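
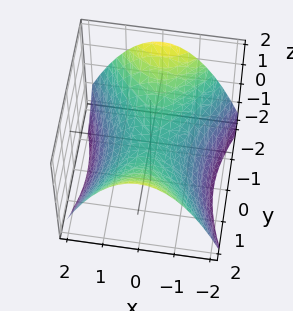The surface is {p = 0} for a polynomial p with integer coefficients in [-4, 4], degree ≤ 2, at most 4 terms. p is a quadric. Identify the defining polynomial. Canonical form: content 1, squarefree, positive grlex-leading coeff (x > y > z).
(a) Degree: a hyperbolic paraboloid; a quadric, so deg p = 2.
(b) Symmetries: mirror symmetry x ↦ −x ⇒ only even powers of x; the y ↦ −y reflection is a symmetry, so y appears only in even powers.
(c) Checking where it meets the axes: it crosses the x-axis at the gridline x = 0; one y-axis crossing is at y = 0.
(d) Assembling these constraints gives the stated polynomial.

2*x^2 - y^2 + 3*z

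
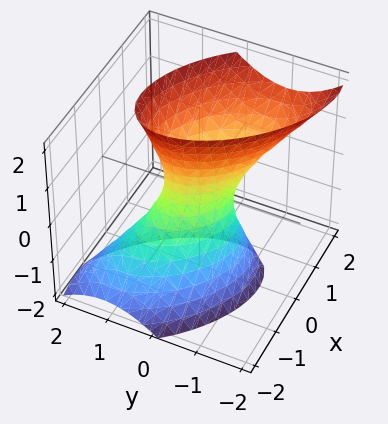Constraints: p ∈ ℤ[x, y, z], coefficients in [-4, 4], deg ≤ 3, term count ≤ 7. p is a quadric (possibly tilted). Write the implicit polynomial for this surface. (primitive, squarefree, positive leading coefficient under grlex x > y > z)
3*x^2 + 3*x*y - 2*x*z + 3*y^2 - z^2 - 1

(a) Degree: a generic line meets the surface in up to 2 points, so deg p = 2.
(b) Observable constraints: it misses every integer gridline on the z-axis.
(c) Together with the visible shape, these determine p as stated.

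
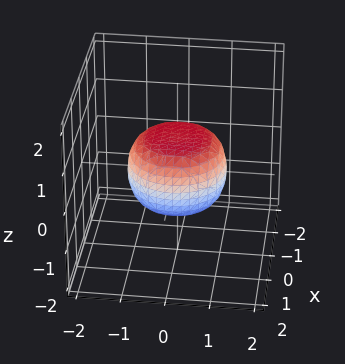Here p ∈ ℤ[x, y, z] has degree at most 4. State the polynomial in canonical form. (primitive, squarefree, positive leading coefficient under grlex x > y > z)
2*x^4 + 4*x^2*y^2 + 2*y^4 - x^2 - y^2 + 3*z^2 - 2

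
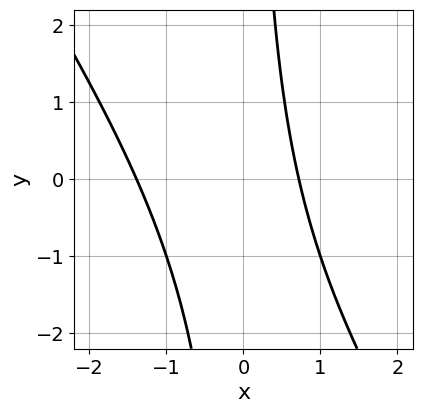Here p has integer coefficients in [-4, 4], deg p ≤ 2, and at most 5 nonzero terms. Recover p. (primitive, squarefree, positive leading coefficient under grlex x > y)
3*x^2 + 2*x*y + 2*x - 3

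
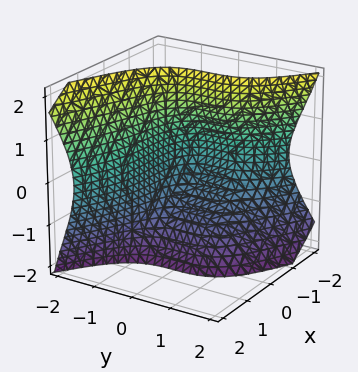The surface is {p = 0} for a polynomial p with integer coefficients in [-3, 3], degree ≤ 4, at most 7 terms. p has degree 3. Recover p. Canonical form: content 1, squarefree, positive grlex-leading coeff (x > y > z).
x^3 + 3*x*z^2 + 3*y^3 + z^3 + 3

1. deg p = 3. The shape is more complex than any degree-2 surface.
2. Against the integer gridlines: it meets the y-axis at y = -1 (among the integer gridlines).
3. The integer polynomial consistent with all of this is the stated p.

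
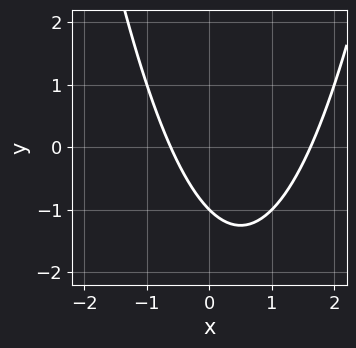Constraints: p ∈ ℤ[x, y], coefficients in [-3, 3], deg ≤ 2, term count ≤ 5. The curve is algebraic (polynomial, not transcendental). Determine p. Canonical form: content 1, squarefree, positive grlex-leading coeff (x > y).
x^2 - x - y - 1

First, deg p = 2. A generic line meets the curve in up to 2 points.
Next, reading off the gridlines: it crosses the y-axis at the gridline y = -1.
Finally, these observations pin down the coefficients.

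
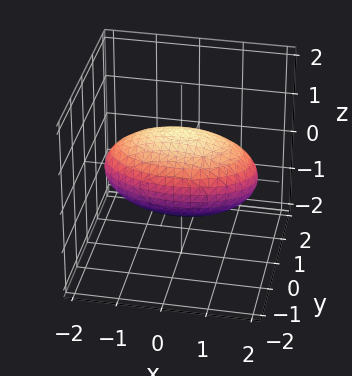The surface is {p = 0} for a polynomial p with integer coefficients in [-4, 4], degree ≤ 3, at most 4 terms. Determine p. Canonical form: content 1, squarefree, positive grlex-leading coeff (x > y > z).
x^2 + 3*y^2 + 3*z^2 - 3

First, the degree is 2 — bounded and convex; a quadric.
Next, symmetries: mirror symmetry x ↦ −x ⇒ only even powers of x; the z ↦ −z reflection is a symmetry, so z appears only in even powers; it's symmetric under y → −y, forcing even powers of y.
Then, reading off the gridlines: the y-axis gridline crossings are at y ∈ {-1, 1}; the z-axis gridline crossings are at z ∈ {-1, 1}.
Finally, together with the visible shape, these determine p as stated.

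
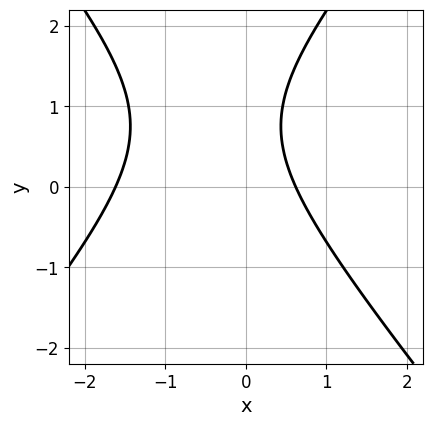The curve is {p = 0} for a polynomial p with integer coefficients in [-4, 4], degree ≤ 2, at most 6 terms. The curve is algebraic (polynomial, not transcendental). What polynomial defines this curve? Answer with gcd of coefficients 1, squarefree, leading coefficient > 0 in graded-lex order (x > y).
3*x^2 - 2*y^2 + 3*x + 3*y - 3

First, degree: the shape is more complex than any degree-1 curve, so deg p = 2.
Next, observable constraints: the curve avoids every integer y-axis point in the box.
Finally, matching integer coefficients to the picture gives p.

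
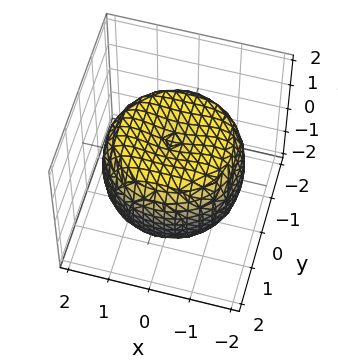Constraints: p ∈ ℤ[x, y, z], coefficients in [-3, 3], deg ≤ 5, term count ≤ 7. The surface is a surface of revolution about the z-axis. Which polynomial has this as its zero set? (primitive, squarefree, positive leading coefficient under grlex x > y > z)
1. The degree is 4 — no degree-3 surface has this shape.
2. Symmetries: every cross-section ⟂ z is a circle, so x, y appear only via x² + y².
3. From the visible intercepts: a circular section at z = -1 has radius between 1 and 2; the z-axis gridline crossings are at z ∈ {-1, 1}.
4. Solving for integer coefficients yields p as stated.

x^4 + 2*x^2*y^2 + y^4 - 2*x^2 - 2*y^2 + 2*z^2 - 2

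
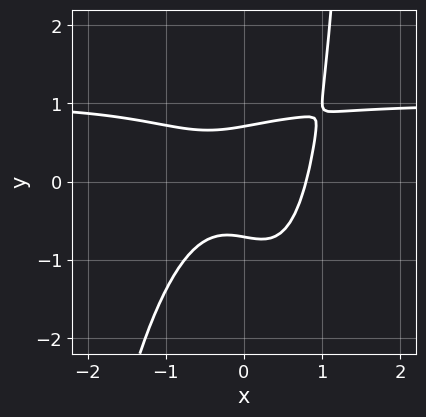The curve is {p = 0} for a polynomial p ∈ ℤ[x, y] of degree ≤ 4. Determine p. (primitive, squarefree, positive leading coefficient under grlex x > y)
First, deg p = 4.
Finally, the integer polynomial consistent with all of this is the stated p.

2*x^3*y - 2*x^3 + x*y^2 - 2*y^2 + 1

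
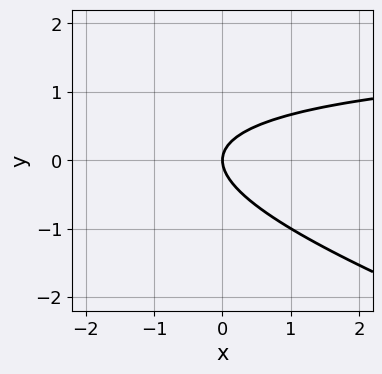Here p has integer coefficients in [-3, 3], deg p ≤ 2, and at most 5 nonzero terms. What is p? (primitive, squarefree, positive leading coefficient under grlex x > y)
x*y + 3*y^2 - 2*x

Degree: a generic line meets the curve in up to 2 points, so deg p = 2.
From the axis intercepts and sections: it crosses the y-axis at the gridline y = 0; it crosses the x-axis at the gridline x = 0.
Assembling these constraints gives the stated polynomial.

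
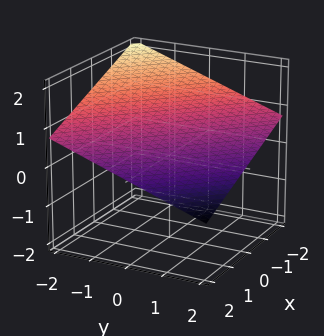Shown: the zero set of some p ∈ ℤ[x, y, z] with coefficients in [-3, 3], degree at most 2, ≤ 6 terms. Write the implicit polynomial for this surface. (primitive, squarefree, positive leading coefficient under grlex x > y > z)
1. The degree is 1 — every cross-section is a straight line — this is a plane.
2. Reading off the gridlines: one x-axis crossing is at x = 2; one y-axis crossing is at y = 2.
3. Matching integer coefficients to the picture gives p.

x + y + 3*z - 2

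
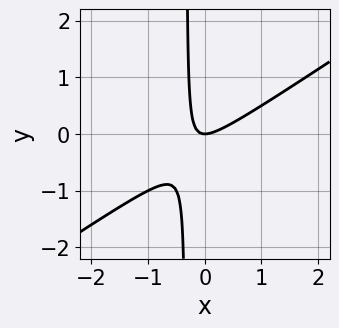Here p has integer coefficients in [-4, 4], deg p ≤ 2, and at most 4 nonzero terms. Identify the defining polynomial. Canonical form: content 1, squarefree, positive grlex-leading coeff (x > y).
2*x^2 - 3*x*y - y

Degree: the shape is more complex than any degree-1 curve, so deg p = 2.
Reading off the gridlines: it crosses the y-axis at the gridline y = 0; it crosses the x-axis at the gridline x = 0.
Assembling these constraints gives the stated polynomial.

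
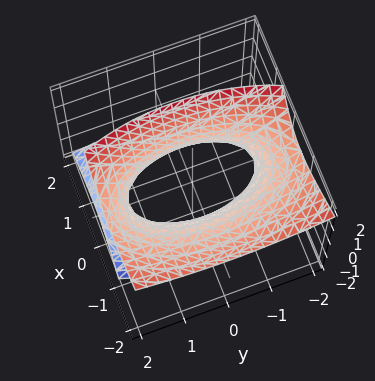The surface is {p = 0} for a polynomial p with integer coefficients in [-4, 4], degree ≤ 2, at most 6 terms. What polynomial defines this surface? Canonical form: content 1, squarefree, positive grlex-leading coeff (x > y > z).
3*x^2 + 3*x*z + y^2 - 2*z^2 - 2

(a) The degree is 2 — no degree-1 surface has this shape.
(b) From the axis intercepts and sections: it misses every integer gridline on the z-axis.
(c) These observations pin down the coefficients.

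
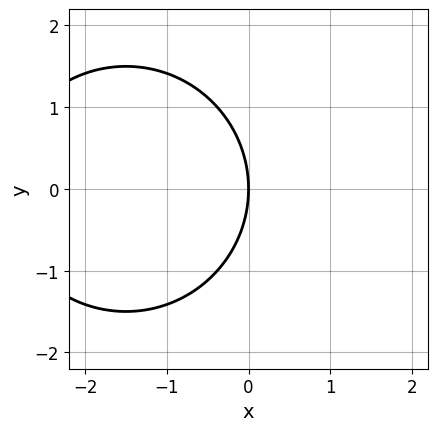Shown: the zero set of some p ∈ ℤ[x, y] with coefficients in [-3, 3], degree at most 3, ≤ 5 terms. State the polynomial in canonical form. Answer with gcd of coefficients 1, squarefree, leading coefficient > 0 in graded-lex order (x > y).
(a) The degree is 2 — the shape is more complex than any degree-1 curve.
(b) Symmetries: mirror symmetry y ↦ −y ⇒ only even powers of y.
(c) Against the integer gridlines: one y-axis crossing is at y = 0; one x-axis crossing is at x = 0.
(d) Solving for integer coefficients yields p as stated.

x^2 + y^2 + 3*x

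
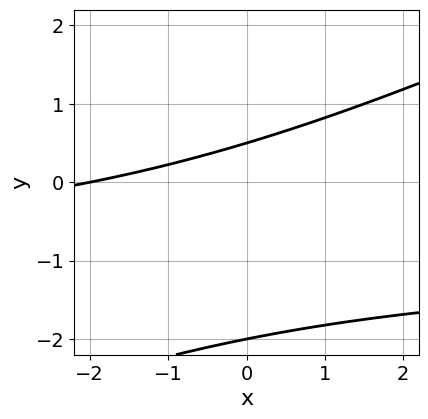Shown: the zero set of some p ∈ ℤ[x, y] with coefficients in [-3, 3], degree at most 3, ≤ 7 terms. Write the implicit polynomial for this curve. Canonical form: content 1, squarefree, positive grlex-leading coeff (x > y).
x*y - 2*y^2 + x - 3*y + 2

First, deg p = 2. No degree-1 curve has this shape.
Then, observable constraints: it crosses the y-axis at the gridline y = -2; it crosses the x-axis at the gridline x = -2.
Finally, fitting integer coefficients to these (and the overall shape) gives p.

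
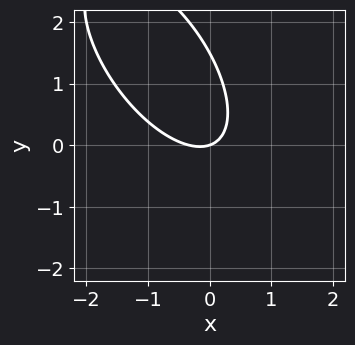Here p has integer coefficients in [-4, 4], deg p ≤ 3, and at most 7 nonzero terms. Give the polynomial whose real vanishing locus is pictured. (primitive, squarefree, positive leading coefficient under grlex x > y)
(a) The degree is 2 — a generic line meets the curve in up to 2 points.
(b) From the axis intercepts and sections: it meets the y-axis at y = 0 (among the integer gridlines); one x-axis crossing is at x = 0.
(c) Matching integer coefficients to the picture gives p.

3*x^2 + 3*x*y + 2*y^2 + x - 3*y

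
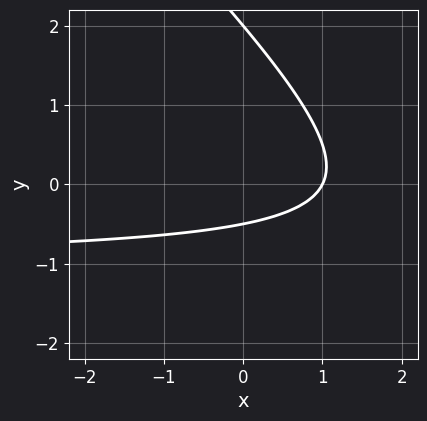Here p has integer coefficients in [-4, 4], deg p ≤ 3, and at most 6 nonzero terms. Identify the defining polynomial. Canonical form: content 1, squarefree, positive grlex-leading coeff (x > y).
First, deg p = 2.
Next, from the visible intercepts: one x-axis crossing is at x = 1; it meets the y-axis at y = 2 (among the integer gridlines).
Finally, assembling these constraints gives the stated polynomial.

2*x*y + 2*y^2 + 2*x - 3*y - 2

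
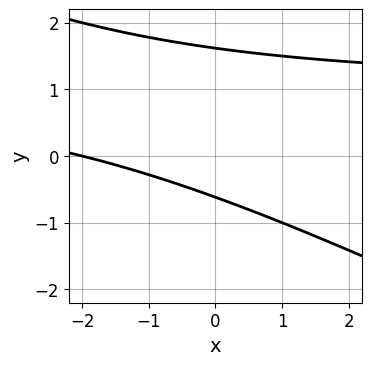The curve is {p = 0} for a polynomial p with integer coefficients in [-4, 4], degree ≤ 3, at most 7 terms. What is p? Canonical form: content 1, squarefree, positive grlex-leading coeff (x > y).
The degree is 2 — no degree-1 curve has this shape.
From the axis intercepts and sections: it meets the x-axis at x = -2 (among the integer gridlines).
Fitting integer coefficients to these (and the overall shape) gives p.

x*y + 2*y^2 - x - 2*y - 2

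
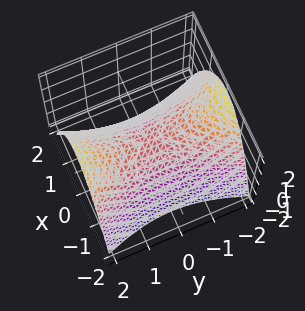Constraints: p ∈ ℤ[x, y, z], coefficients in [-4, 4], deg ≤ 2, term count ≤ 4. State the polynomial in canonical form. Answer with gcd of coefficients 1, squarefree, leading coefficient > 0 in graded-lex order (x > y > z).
(a) deg p = 2.
(b) Symmetries: it's symmetric under x → −x, forcing even powers of x; mirror symmetry y ↦ −y ⇒ only even powers of y.
(c) Against the integer gridlines: it crosses the z-axis at the gridline z = 0; it crosses the x-axis at the gridline x = 0; it crosses the y-axis at the gridline y = 0.
(d) Matching integer coefficients to the picture gives p.

3*x^2 - y^2 + 3*z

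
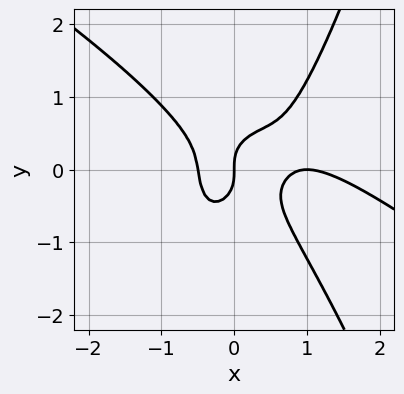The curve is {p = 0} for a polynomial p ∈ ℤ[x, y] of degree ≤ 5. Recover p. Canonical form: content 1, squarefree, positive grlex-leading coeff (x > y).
2*x^4 + 3*x^3*y - 3*x^3 - 2*y^3 + x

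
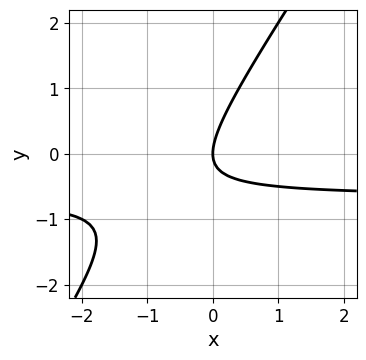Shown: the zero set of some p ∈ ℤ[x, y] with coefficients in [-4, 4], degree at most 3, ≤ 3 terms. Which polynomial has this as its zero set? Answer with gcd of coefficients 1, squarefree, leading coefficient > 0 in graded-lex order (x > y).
1. Degree: a generic line meets the curve in up to 2 points, so deg p = 2.
2. From the axis intercepts and sections: one x-axis crossing is at x = 0; it crosses the y-axis at the gridline y = 0.
3. Assembling these constraints gives the stated polynomial.

3*x*y - 2*y^2 + 2*x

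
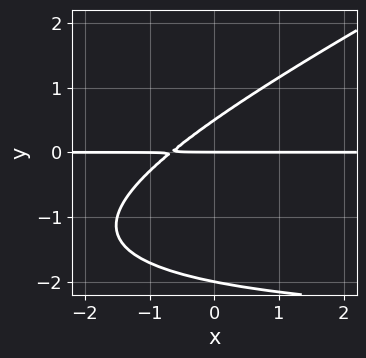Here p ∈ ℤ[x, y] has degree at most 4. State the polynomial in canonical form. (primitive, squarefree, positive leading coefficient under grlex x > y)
x*y^2 - 2*y^3 + 3*x*y - 3*y^2 + 2*y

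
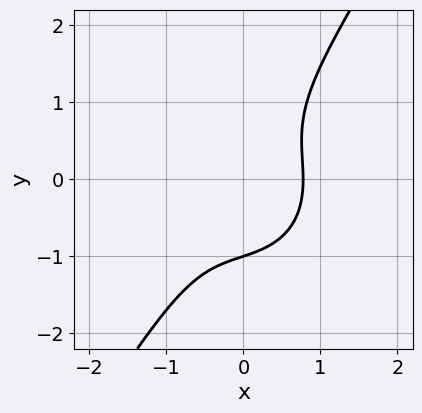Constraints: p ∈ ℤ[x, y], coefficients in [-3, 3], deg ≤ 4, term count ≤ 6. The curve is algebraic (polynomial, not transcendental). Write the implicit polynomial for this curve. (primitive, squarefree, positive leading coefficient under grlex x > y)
3*x^3 + 2*x*y^2 - 2*y^3 + x^2 - 2

First, deg p = 3. No degree-2 curve has this shape.
Then, checking where it meets the axes: it meets the y-axis at y = -1 (among the integer gridlines).
Finally, matching integer coefficients to the picture gives p.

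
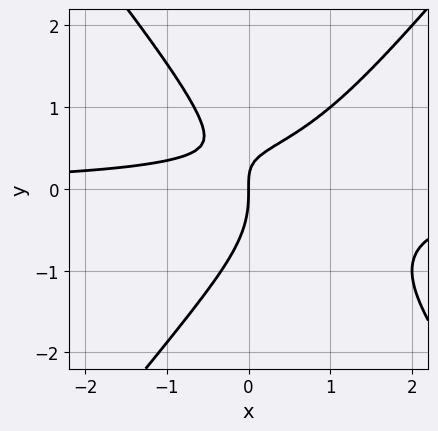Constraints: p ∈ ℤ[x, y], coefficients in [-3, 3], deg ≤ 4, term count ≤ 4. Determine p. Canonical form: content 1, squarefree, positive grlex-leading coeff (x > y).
1. The degree is 3 — the shape is more complex than any degree-2 curve.
2. From the axis intercepts and sections: one x-axis crossing is at x = 0; it crosses the y-axis at the gridline y = 0.
3. Solving for integer coefficients yields p as stated.

3*x^2*y - 2*y^3 - 3*x*y + 2*x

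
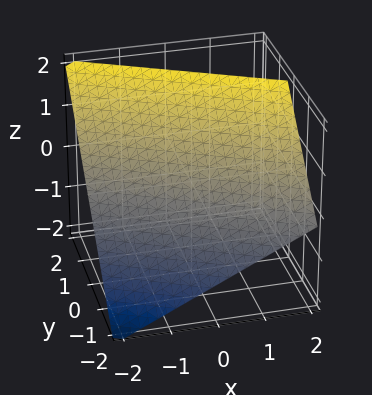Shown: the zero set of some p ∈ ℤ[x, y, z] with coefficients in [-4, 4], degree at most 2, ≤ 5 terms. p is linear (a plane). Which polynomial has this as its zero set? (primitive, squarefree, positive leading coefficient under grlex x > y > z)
x + 2*y - 2*z + 2

1. deg p = 1.
2. Checking where it meets the axes: it crosses the x-axis at the gridline x = -2; it meets the y-axis at y = -1 (among the integer gridlines); it meets the z-axis at z = 1 (among the integer gridlines).
3. Assembling these constraints gives the stated polynomial.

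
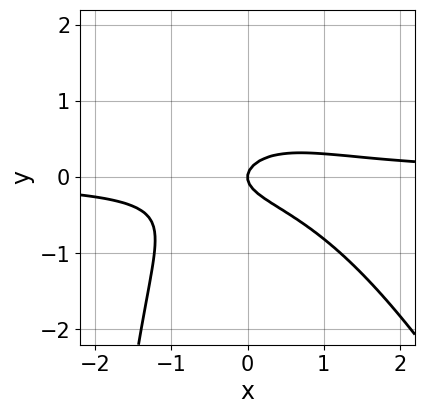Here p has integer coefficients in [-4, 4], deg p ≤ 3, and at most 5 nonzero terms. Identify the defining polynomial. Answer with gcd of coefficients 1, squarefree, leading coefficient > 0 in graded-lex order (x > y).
2*x^2*y + x*y^2 + 3*y^2 - x

1. The degree is 3 — a generic line meets the curve in up to 3 points.
2. Against the integer gridlines: it crosses the x-axis at the gridline x = 0; one y-axis crossing is at y = 0.
3. The integer polynomial consistent with all of this is the stated p.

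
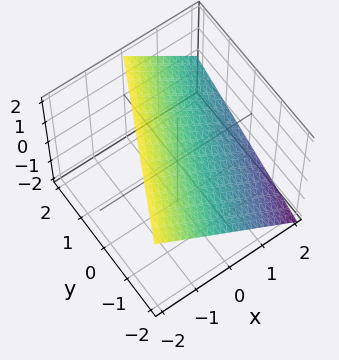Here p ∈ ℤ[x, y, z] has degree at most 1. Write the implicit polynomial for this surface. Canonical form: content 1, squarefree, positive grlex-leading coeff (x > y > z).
2*x - y + 2*z - 2

1. Degree: the surface is flat (a plane), so deg p = 1.
2. Reading off the gridlines: it meets the z-axis at z = 1 (among the integer gridlines); it meets the y-axis at y = -2 (among the integer gridlines).
3. Solving for integer coefficients yields p as stated. Check: (1, 0, 0) on the x-axis lies on the surface, and p(1, 0, 0) = 0. ✓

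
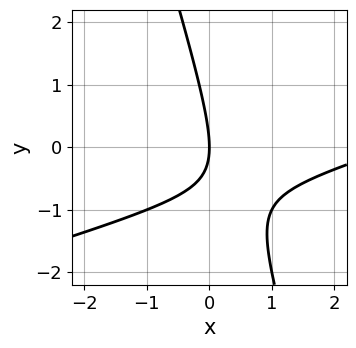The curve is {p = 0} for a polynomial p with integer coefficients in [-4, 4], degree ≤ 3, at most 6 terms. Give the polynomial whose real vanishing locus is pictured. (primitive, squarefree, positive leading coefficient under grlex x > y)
x^2 - 3*x*y - y^2 - 3*x

First, degree: the shape is more complex than any degree-1 curve, so deg p = 2.
Next, reading off the gridlines: it crosses the y-axis at the gridline y = 0; one x-axis crossing is at x = 0.
Finally, assembling these constraints gives the stated polynomial.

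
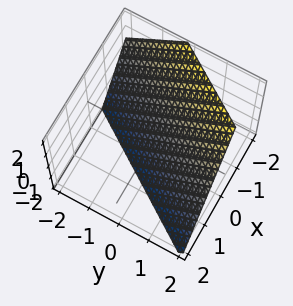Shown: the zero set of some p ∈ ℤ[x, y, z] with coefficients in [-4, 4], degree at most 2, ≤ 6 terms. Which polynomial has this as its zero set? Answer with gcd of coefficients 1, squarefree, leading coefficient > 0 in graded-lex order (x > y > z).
First, degree: every cross-section is a straight line — this is a plane, so deg p = 1.
Next, from the axis intercepts and sections: one y-axis crossing is at y = 1; it meets the z-axis at z = -1 (among the integer gridlines).
Finally, matching integer coefficients to the picture gives p.

3*x - 2*y + 2*z + 2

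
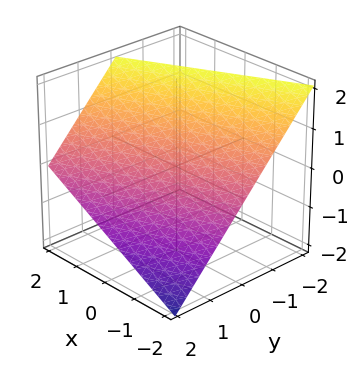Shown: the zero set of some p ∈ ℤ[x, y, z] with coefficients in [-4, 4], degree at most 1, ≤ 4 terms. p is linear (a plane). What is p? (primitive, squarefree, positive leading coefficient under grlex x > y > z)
x - 2*y - 2*z + 2

(a) deg p = 1. Every cross-section is a straight line — this is a plane.
(b) From the visible intercepts: it meets the y-axis at y = 1 (among the integer gridlines); it meets the z-axis at z = 1 (among the integer gridlines).
(c) Matching integer coefficients to the picture gives p. Check: (-2, 0, 0) on the x-axis lies on the surface, and p(-2, 0, 0) = 0. ✓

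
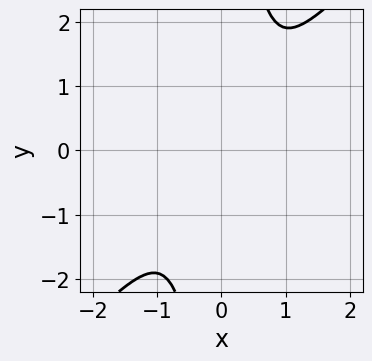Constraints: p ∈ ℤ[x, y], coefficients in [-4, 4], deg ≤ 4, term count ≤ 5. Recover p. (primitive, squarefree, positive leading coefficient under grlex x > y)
The degree is 4 — the shape is more complex than any degree-3 curve.
Putting this together gives p.

3*x^4 - 2*x*y^3 + 3*y^2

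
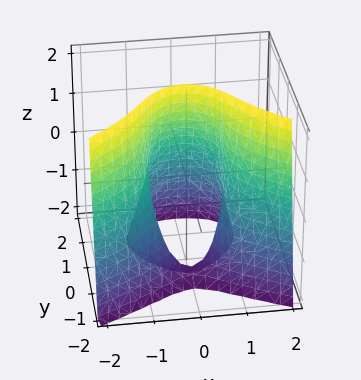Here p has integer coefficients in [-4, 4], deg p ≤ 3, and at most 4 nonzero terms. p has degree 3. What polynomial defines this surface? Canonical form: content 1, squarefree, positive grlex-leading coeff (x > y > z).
First, the degree is 3 — no degree-2 surface has this shape.
Then, observable constraints: it crosses the y-axis at the gridline y = 1; it misses every integer gridline on the z-axis.
Finally, putting this together gives p.

2*y^3 + 3*x^2 + 2*y*z - 2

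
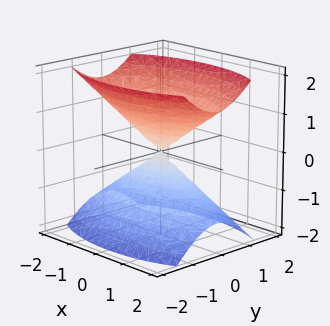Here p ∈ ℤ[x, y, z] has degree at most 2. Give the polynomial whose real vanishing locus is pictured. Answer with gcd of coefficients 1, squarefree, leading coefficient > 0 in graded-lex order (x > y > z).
(a) The picture has 2 separate pieces. Treating them together as one polynomial.
(b) deg p = 2. Two nappes meeting at a single point; a quadric.
(c) Symmetries: the y ↦ −y reflection is a symmetry, so y appears only in even powers; it's symmetric under x → −x, forcing even powers of x; the z ↦ −z reflection is a symmetry, so z appears only in even powers.
(d) From the visible intercepts: one y-axis crossing is at y = 0; it meets the x-axis at x = 0 (among the integer gridlines); it crosses the z-axis at the gridline z = 0.
(e) The integer polynomial consistent with all of this is the stated p.

x^2 + 3*y^2 - 2*z^2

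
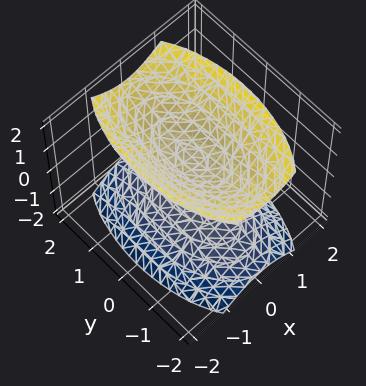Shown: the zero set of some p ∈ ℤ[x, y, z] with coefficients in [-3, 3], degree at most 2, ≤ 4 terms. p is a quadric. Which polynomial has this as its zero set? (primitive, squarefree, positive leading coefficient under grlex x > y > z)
3*x^2 + y^2 - 2*z^2 + 1

There are 2 components. Treating them together as one polynomial.
deg p = 2. Two separate bowl-shaped sheets opening away from each other; a quadric.
Symmetries: the z ↦ −z reflection is a symmetry, so z appears only in even powers; it's symmetric under x → −x, forcing even powers of x; it's symmetric under y → −y, forcing even powers of y.
From the visible intercepts: no x-intercept at any integer in the box; no y-intercept at any integer in the box.
The integer polynomial consistent with all of this is the stated p.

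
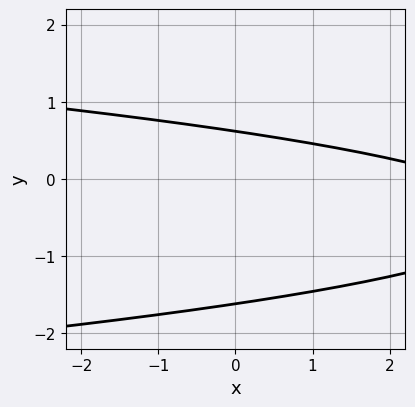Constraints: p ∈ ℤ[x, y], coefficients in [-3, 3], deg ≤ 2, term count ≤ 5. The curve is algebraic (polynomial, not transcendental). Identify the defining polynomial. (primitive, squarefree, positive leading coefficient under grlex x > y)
(a) The degree is 2 — no degree-1 curve has this shape.
(b) Checking where it meets the axes: the curve avoids every integer x-axis point in the box.
(c) Together with the visible shape, these determine p as stated.

3*y^2 + x + 3*y - 3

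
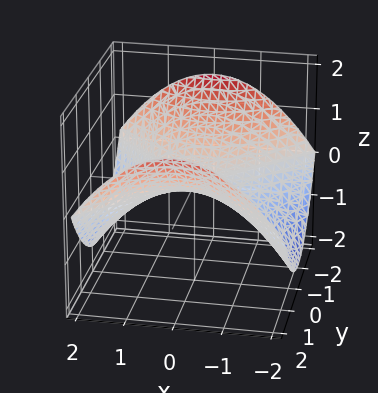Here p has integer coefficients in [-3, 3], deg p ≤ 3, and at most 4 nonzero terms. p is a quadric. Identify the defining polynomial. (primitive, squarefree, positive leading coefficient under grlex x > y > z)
x^2 - y^2 + 3*z

First, the degree is 2 — a hyperbolic paraboloid; a quadric.
Then, symmetries: it's symmetric under y → −y, forcing even powers of y; it's symmetric under x → −x, forcing even powers of x.
Then, checking where it meets the axes: one y-axis crossing is at y = 0; it crosses the x-axis at the gridline x = 0.
Finally, these observations pin down the coefficients.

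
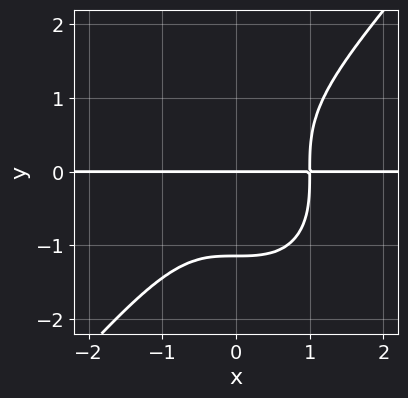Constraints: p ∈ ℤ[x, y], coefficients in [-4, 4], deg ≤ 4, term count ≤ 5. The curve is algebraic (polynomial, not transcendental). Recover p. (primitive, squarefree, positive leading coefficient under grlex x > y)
(a) The degree is 4 — a generic line meets the curve in up to 4 points.
(b) From the axis intercepts and sections: the visible x-axis segment lies entirely on the curve; one y-axis crossing is at y = 0.
(c) Solving for integer coefficients yields p as stated.

3*x^3*y - 2*y^4 - 3*y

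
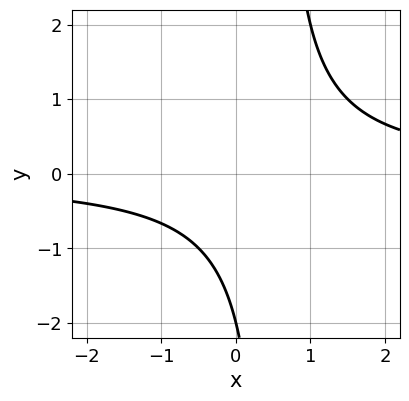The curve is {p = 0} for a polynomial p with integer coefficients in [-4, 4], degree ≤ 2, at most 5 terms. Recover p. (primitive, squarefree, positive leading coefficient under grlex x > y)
deg p = 2. No degree-1 curve has this shape.
Checking where it meets the axes: no x-intercept at any integer in the box; one y-axis crossing is at y = -2.
Solving for integer coefficients yields p as stated.

2*x*y - y - 2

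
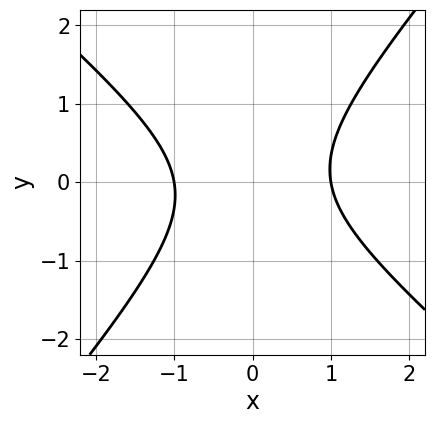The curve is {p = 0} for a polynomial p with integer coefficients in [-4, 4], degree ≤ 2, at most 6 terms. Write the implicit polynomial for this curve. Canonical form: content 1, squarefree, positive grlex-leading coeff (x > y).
(a) The degree is 2 — no degree-1 curve has this shape.
(b) From the axis intercepts and sections: among the integer gridlines, it crosses the x-axis at x ∈ {-1, 1}; no y-intercept at any integer in the box.
(c) Solving for integer coefficients yields p as stated.

3*x^2 + x*y - 3*y^2 - 3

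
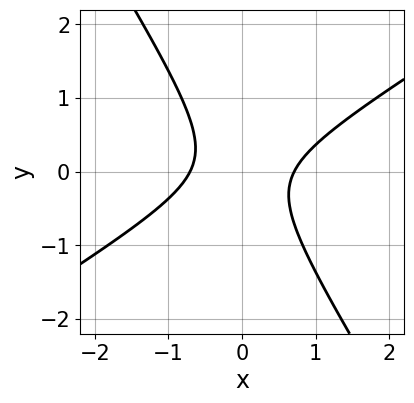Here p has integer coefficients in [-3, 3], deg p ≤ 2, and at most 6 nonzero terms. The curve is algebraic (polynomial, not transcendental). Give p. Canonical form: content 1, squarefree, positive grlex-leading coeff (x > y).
2*x^2 - 2*x*y - 2*y^2 - 1

(a) Degree: a generic line meets the curve in up to 2 points, so deg p = 2.
(b) Against the integer gridlines: it misses every integer gridline on the y-axis.
(c) Matching integer coefficients to the picture gives p.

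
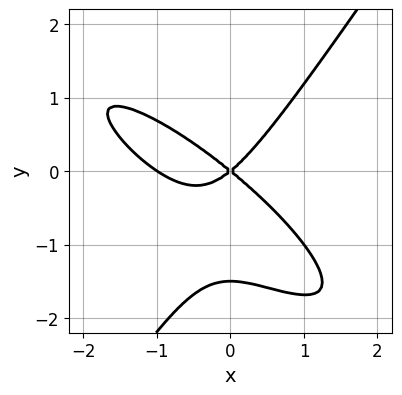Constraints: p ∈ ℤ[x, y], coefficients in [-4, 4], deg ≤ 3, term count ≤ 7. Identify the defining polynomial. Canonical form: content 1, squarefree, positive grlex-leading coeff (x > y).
1. Degree: the shape is more complex than any degree-2 curve, so deg p = 3.
2. Observable constraints: one y-axis crossing is at y = 0; among the integer gridlines, it crosses the x-axis at x ∈ {-1, 0}.
3. The integer polynomial consistent with all of this is the stated p.

2*x^3 + 3*x^2*y - 2*y^3 + 2*x^2 - 3*y^2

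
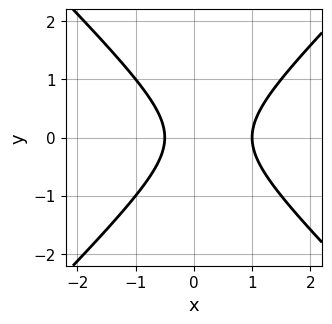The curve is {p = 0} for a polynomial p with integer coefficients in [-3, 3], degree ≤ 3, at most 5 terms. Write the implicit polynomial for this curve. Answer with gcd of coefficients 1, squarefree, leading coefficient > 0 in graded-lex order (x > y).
2*x^2 - 2*y^2 - x - 1

First, the degree is 2 — no degree-1 curve has this shape.
Then, symmetries: the y ↦ −y reflection is a symmetry, so y appears only in even powers.
Then, reading off the gridlines: it misses every integer gridline on the y-axis; it meets the x-axis at x = 1 (among the integer gridlines).
Finally, these observations pin down the coefficients.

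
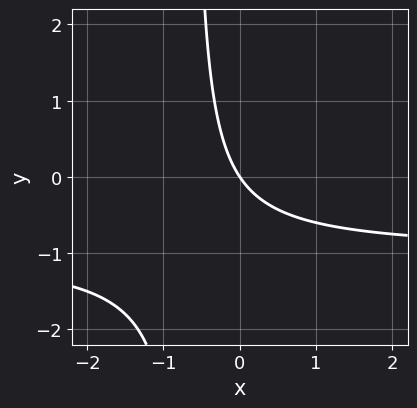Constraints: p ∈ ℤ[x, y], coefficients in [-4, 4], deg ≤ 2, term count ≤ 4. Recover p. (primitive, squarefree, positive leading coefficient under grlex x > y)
(a) Degree: a generic line meets the curve in up to 2 points, so deg p = 2.
(b) From the axis intercepts and sections: it crosses the x-axis at the gridline x = 0; it crosses the y-axis at the gridline y = 0.
(c) Solving for integer coefficients yields p as stated.

3*x*y + 3*x + 2*y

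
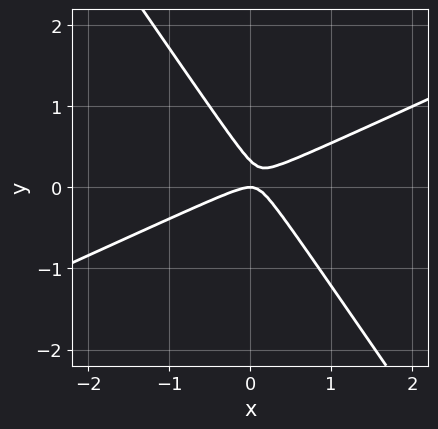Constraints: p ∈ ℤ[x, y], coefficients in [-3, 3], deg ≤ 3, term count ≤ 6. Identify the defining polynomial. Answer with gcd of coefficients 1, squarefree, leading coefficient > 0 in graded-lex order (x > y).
(a) deg p = 2.
(b) From the visible intercepts: it meets the x-axis at x = 0 (among the integer gridlines); one y-axis crossing is at y = 0.
(c) These observations pin down the coefficients.

2*x^2 - 3*x*y - 3*y^2 + y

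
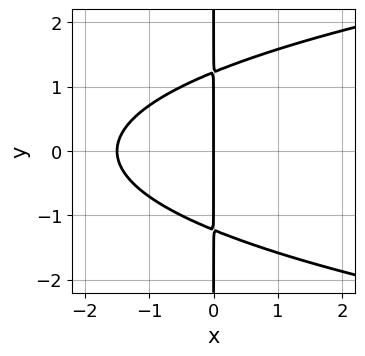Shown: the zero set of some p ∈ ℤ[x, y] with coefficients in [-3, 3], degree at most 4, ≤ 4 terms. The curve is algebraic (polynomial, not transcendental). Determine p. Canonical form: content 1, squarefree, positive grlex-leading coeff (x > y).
1. The degree is 3 — a generic line meets the curve in up to 3 points.
2. Symmetries: it's symmetric under y → −y, forcing even powers of y.
3. Observable constraints: one x-axis crossing is at x = 0; the visible y-axis segment lies entirely on the curve.
4. These observations pin down the coefficients.

2*x*y^2 - 2*x^2 - 3*x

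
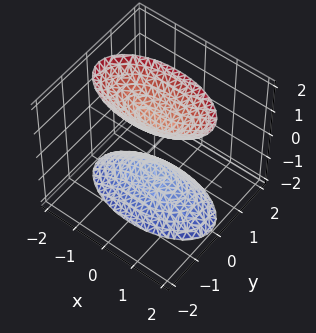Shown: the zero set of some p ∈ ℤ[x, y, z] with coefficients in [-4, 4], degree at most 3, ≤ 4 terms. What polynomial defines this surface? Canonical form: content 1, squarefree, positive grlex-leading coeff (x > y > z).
x^2 + 3*y^2 - z^2 + 1

(a) The picture has 2 separate pieces.
(b) The degree is 2 — two sheets facing apart; a quadric.
(c) Symmetries: the x ↦ −x reflection is a symmetry, so x appears only in even powers; mirror symmetry z ↦ −z ⇒ only even powers of z; mirror symmetry y ↦ −y ⇒ only even powers of y.
(d) Against the integer gridlines: it misses every integer gridline on the x-axis; no y-intercept at any integer in the box; among the integer gridlines, it crosses the z-axis at z ∈ {-1, 1}.
(e) Putting this together gives p.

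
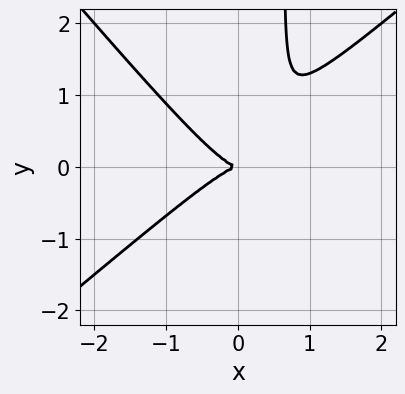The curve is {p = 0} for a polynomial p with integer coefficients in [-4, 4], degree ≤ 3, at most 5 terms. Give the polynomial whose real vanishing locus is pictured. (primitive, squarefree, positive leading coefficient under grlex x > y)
First, the degree is 3 — the shape is more complex than any degree-2 curve.
Then, from the axis intercepts and sections: it meets the x-axis at x = 0 (among the integer gridlines); it crosses the y-axis at the gridline y = 0.
Finally, these observations pin down the coefficients.

3*x^3 - x^2*y - 3*x*y^2 + 2*y^2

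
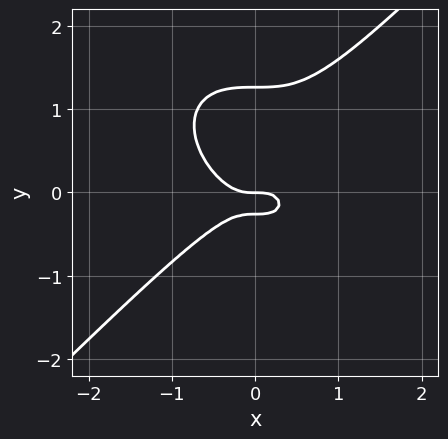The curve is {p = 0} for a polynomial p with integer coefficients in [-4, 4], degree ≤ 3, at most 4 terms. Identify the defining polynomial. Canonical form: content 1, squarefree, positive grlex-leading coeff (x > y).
First, the degree is 3 — no degree-2 curve has this shape.
Then, observable constraints: it crosses the x-axis at the gridline x = 0; it crosses the y-axis at the gridline y = 0.
Finally, these observations pin down the coefficients.

3*x^3 - 3*y^3 + 3*y^2 + y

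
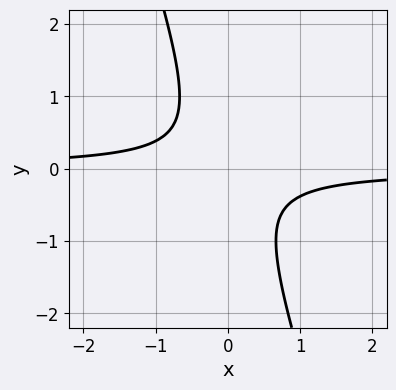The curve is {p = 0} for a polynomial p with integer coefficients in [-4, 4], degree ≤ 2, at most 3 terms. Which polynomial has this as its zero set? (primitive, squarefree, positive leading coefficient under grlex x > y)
First, degree: the shape is more complex than any degree-1 curve, so deg p = 2.
Next, against the integer gridlines: it misses every integer gridline on the y-axis; no x-intercept at any integer in the box.
Finally, matching integer coefficients to the picture gives p.

3*x*y + y^2 + 1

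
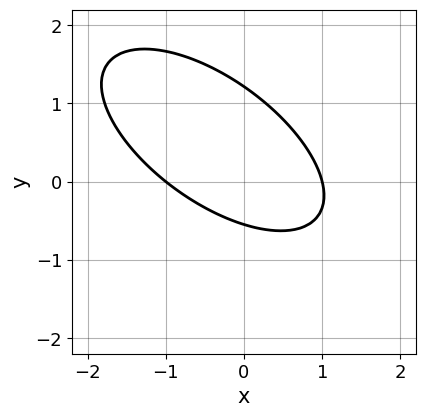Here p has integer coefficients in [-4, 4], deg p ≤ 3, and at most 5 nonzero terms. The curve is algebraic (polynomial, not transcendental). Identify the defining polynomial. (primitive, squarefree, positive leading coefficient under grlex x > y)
2*x^2 + 3*x*y + 3*y^2 - 2*y - 2

Degree: no degree-1 curve has this shape, so deg p = 2.
Reading off the gridlines: the x-axis gridline crossings are at x ∈ {-1, 1}.
Assembling these constraints gives the stated polynomial.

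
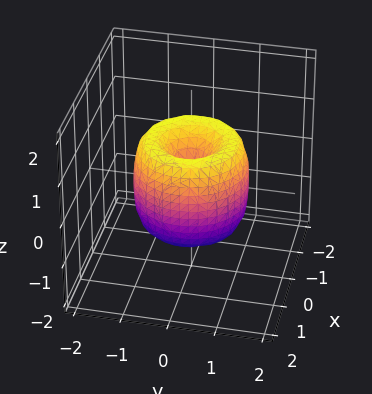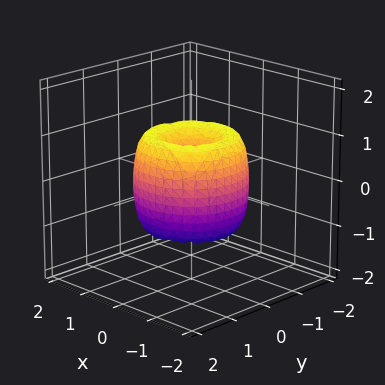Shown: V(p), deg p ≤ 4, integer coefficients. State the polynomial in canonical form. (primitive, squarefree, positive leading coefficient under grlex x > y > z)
2*x^4 + 4*x^2*y^2 + 2*y^4 - 3*x^2 - 3*y^2 + z^2

First, degree: no degree-3 surface has this shape, so deg p = 4.
Next, symmetries: the z-axis is an axis of rotation, so x and y enter only as x² + y².
Then, checking where it meets the axes: it crosses the z-axis at the gridline z = 0; one y-axis crossing is at y = 0.
Finally, putting this together gives p.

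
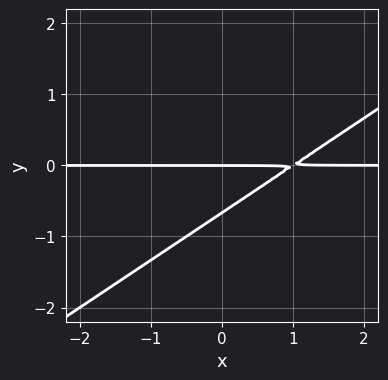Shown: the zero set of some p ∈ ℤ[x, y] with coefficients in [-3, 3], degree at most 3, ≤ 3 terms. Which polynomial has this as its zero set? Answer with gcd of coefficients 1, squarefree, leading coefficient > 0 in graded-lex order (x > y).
2*x*y - 3*y^2 - 2*y

deg p = 2. A generic line meets the curve in up to 2 points.
Observable constraints: it crosses the y-axis at the gridline y = 0; every point of the x-axis in the box is on the curve.
Fitting integer coefficients to these (and the overall shape) gives p.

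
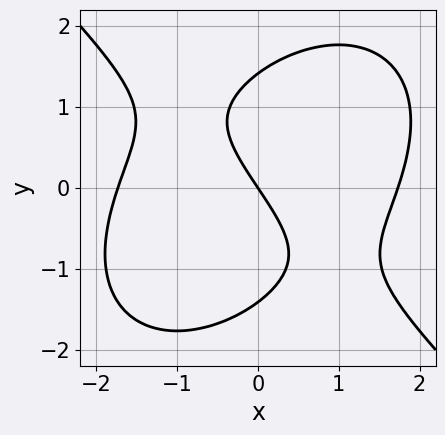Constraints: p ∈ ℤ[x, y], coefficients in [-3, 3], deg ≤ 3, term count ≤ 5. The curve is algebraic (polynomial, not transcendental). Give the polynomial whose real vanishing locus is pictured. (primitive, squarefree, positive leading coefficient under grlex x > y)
x^3 + y^3 - 3*x - 2*y

The degree is 3 — the shape is more complex than any degree-2 curve.
From the visible intercepts: one x-axis crossing is at x = 0; it meets the y-axis at y = 0 (among the integer gridlines).
Assembling these constraints gives the stated polynomial.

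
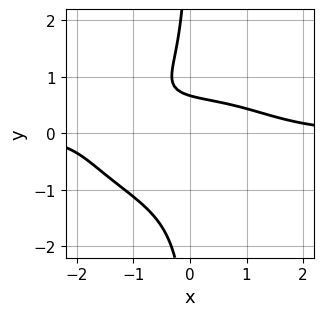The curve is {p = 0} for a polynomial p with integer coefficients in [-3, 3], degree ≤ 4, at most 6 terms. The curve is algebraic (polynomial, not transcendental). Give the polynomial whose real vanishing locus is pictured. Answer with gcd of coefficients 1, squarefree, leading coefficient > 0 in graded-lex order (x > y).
1. The degree is 4 — the shape is more complex than any degree-3 curve.
2. Against the integer gridlines: it misses every integer gridline on the x-axis.
3. The integer polynomial consistent with all of this is the stated p.

x^3*y + 3*x*y^3 + 3*y - 2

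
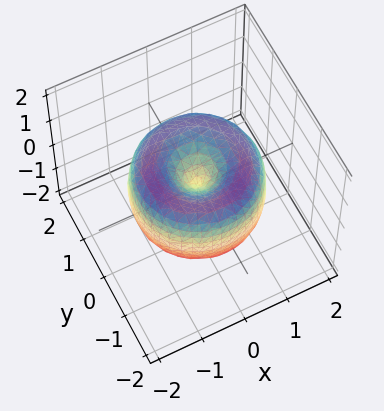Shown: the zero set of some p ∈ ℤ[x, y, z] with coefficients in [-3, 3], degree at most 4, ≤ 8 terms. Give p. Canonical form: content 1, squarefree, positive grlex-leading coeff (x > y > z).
1. Degree: the shape is more complex than any degree-3 surface, so deg p = 4.
2. Symmetry: the surface is invariant under rotation about z: p = q(x² + y², z).
3. From the axis intercepts and sections: a circular section at z = 0 has radius between 1 and 2; one x-axis crossing is at x = 0; it meets the y-axis at y = 0 (among the integer gridlines); one z-axis crossing is at z = 0.
4. Together with the visible shape, these determine p as stated.

x^4 + 2*x^2*y^2 + y^4 - 2*x^2 - 2*y^2 + z^2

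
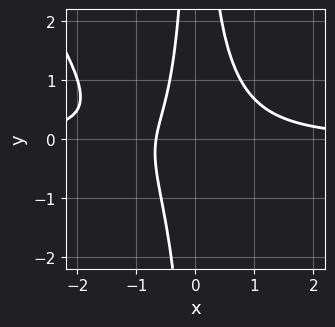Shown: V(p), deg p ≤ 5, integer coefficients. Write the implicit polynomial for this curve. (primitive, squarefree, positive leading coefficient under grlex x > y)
3*x^3*y + 2*x^2*y^2 + 3*x^2*y - 3*x - 2

1. The degree is 4 — a generic line meets the curve in up to 4 points.
2. Reading off the gridlines: no y-intercept at any integer in the box.
3. Assembling these constraints gives the stated polynomial.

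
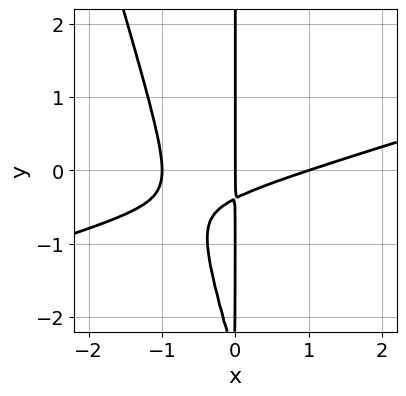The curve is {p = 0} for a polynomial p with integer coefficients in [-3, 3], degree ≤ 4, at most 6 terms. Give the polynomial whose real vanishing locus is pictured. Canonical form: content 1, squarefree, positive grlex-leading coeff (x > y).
x^3 - 3*x^2*y - x*y^2 - 3*x*y - x

1. deg p = 3. No degree-2 curve has this shape.
2. From the visible intercepts: among the integer gridlines, it crosses the x-axis at x ∈ {-1, 0, 1}; every point of the y-axis in the box is on the curve.
3. The integer polynomial consistent with all of this is the stated p.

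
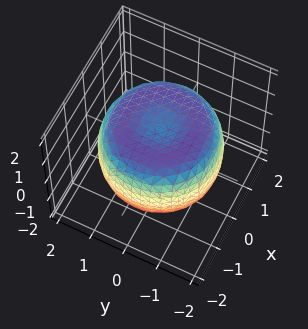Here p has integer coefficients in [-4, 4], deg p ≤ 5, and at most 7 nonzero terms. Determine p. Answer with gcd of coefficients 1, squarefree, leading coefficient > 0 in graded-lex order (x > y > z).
x^4 + 2*x^2*y^2 + y^4 - 2*x^2 - 2*y^2 + 2*z^2 - 2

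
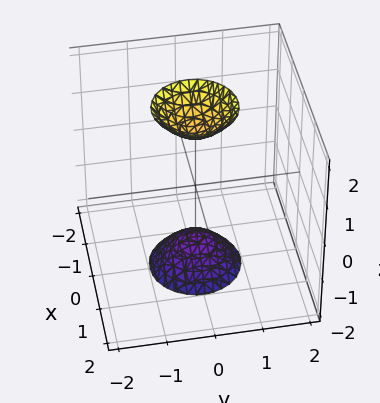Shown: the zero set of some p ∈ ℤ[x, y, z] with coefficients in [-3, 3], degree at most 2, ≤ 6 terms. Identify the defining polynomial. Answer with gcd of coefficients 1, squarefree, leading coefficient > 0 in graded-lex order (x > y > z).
3*x^2 + 3*y^2 - z^2 + 2

1. The picture has 2 separate pieces. They look like related sheets of one shape, so recover p as a whole.
2. Degree: two sheets facing apart; a quadric, so deg p = 2.
3. Symmetries: mirror symmetry z ↦ −z ⇒ only even powers of z; the z-axis is an axis of rotation, so x and y enter only as x² + y².
4. From the visible intercepts: it misses every integer gridline on the x-axis; a circular section at z = 2 has radius between 0 and 1; no y-intercept at any integer in the box.
5. The integer polynomial consistent with all of this is the stated p.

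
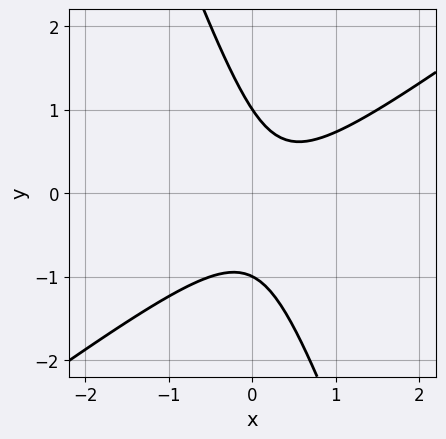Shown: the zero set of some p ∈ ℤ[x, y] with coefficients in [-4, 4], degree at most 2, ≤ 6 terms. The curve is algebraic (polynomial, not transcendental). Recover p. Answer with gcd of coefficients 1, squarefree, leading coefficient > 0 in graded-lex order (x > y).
First, the degree is 2 — no degree-1 curve has this shape.
Then, reading off the gridlines: the curve avoids every integer x-axis point in the box; the y-axis gridline crossings are at y ∈ {-1, 1}.
Finally, these observations pin down the coefficients.

2*x^2 - 2*x*y - y^2 - x + 1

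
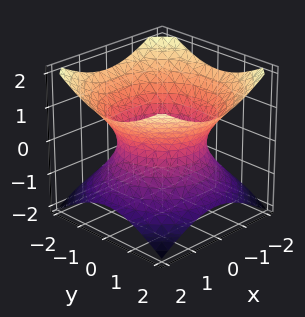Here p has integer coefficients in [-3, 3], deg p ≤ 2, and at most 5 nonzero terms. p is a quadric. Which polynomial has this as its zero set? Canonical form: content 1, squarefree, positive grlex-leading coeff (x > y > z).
2*x^2 + 2*y^2 - 3*z^2 - 3

(a) The degree is 2 — one connected sheet with a waist; a quadric.
(b) Symmetries: rotational symmetry about the z-axis ⇒ p depends on x, y only through x² + y²; it's symmetric under z → −z, forcing even powers of z.
(c) From the visible intercepts: a circular section at z = -1 has radius between 1 and 2; no z-intercept at any integer in the box.
(d) Putting this together gives p.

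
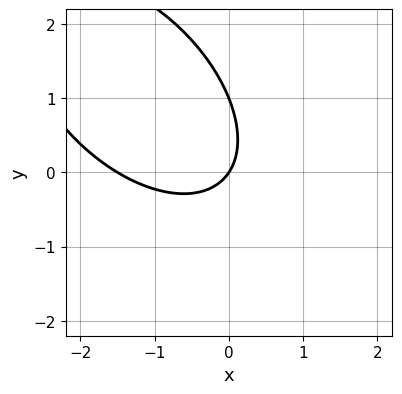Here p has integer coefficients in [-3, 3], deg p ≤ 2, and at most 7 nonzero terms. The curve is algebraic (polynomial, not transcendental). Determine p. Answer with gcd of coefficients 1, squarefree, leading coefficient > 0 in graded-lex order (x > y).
2*x^2 + 2*x*y + 2*y^2 + 3*x - 2*y

First, deg p = 2. The shape is more complex than any degree-1 curve.
Then, checking where it meets the axes: it crosses the x-axis at the gridline x = 0; among the integer gridlines, it crosses the y-axis at y ∈ {0, 1}.
Finally, these observations pin down the coefficients.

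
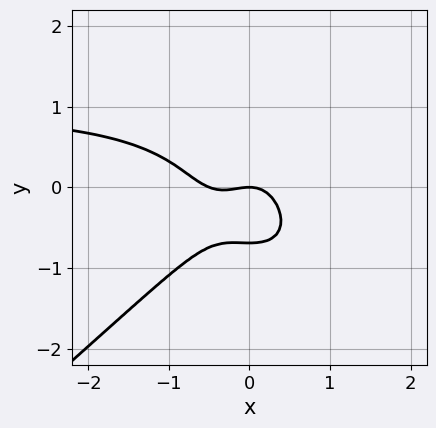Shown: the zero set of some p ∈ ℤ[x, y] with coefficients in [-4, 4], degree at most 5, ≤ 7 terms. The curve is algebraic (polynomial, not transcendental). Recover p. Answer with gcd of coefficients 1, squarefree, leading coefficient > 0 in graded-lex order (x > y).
2*x^3*y - 3*y^4 - 2*x^3 - x^2 - y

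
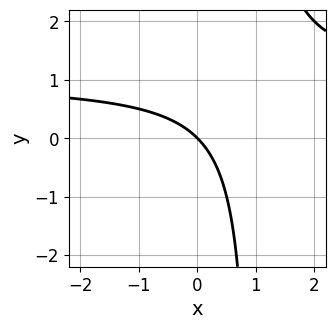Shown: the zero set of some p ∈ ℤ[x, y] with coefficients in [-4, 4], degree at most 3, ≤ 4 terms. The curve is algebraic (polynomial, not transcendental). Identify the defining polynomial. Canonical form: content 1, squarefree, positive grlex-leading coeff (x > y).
1. The degree is 2 — no degree-1 curve has this shape.
2. From the axis intercepts and sections: it crosses the x-axis at the gridline x = 0; one y-axis crossing is at y = 0.
3. Putting this together gives p.

x*y - x - y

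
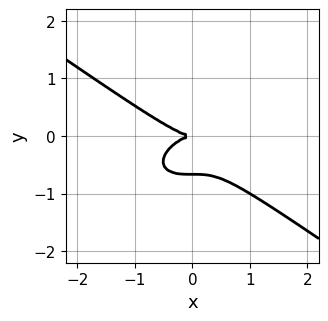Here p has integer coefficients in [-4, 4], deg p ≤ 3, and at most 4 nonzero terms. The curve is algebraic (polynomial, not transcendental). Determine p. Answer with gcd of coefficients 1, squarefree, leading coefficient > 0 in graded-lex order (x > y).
x^3 + 3*y^3 + 2*y^2

1. Degree: the shape is more complex than any degree-2 curve, so deg p = 3.
2. Checking where it meets the axes: it meets the x-axis at x = 0 (among the integer gridlines); it crosses the y-axis at the gridline y = 0.
3. The integer polynomial consistent with all of this is the stated p.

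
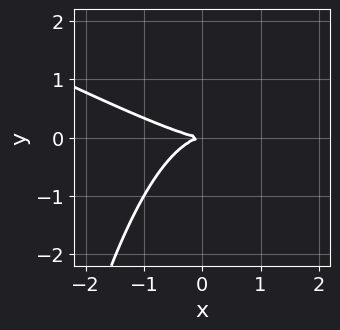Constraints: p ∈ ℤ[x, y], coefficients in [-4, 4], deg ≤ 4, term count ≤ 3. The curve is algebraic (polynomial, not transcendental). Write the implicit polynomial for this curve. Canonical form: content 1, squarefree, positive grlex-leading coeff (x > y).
The degree is 3 — a generic line meets the curve in up to 3 points.
Checking where it meets the axes: one x-axis crossing is at x = 0; it crosses the y-axis at the gridline y = 0.
The integer polynomial consistent with all of this is the stated p.

x^3 + 2*x^2*y + 3*y^2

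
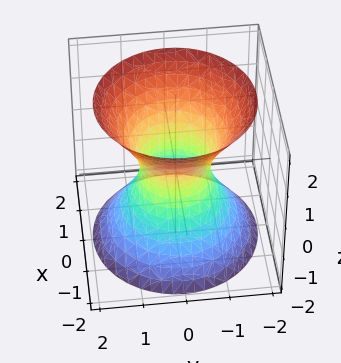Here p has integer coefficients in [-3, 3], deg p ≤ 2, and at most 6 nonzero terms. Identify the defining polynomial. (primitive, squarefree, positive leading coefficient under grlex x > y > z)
3*x^2 + 3*y^2 - 2*z^2 - 2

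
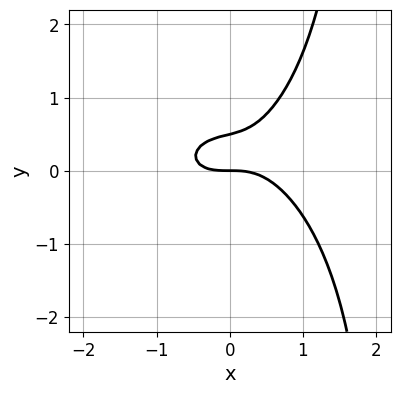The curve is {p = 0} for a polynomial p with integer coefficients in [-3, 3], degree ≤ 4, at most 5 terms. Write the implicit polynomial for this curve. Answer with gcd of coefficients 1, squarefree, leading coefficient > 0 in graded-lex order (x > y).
(a) Degree: no degree-2 curve has this shape, so deg p = 3.
(b) Reading off the gridlines: it meets the x-axis at x = 0 (among the integer gridlines); it meets the y-axis at y = 0 (among the integer gridlines).
(c) The integer polynomial consistent with all of this is the stated p.

x^3 + x*y^2 - 2*y^2 + y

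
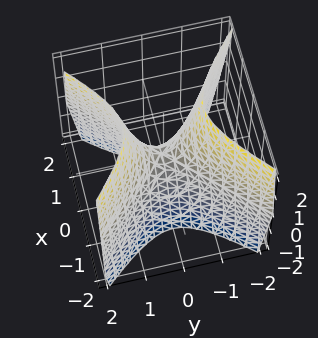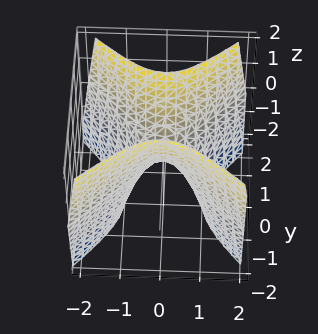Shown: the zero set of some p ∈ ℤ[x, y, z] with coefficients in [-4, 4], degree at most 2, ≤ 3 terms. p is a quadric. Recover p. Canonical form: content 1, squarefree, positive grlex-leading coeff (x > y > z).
(a) Degree: a hyperbolic paraboloid; a quadric, so deg p = 2.
(b) Symmetries: the y ↦ −y reflection is a symmetry, so y appears only in even powers; the x ↦ −x reflection is a symmetry, so x appears only in even powers.
(c) Observable constraints: one y-axis crossing is at y = 0; it crosses the z-axis at the gridline z = 0.
(d) The integer polynomial consistent with all of this is the stated p.

2*x^2 - 2*y^2 + z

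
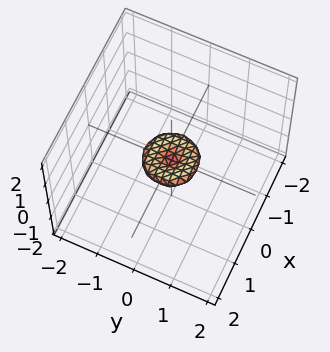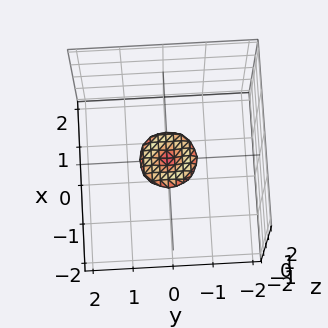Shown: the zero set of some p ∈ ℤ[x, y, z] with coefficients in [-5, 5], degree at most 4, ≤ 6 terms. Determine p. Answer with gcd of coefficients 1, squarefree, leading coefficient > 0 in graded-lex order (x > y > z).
1. deg p = 4. A generic line meets the surface in up to 4 points.
2. By symmetry, the surface is invariant under rotation about z: p = q(x² + y², z).
3. Observable constraints: a circular section at z = 0 has radius between 0 and 1; it crosses the z-axis at the gridline z = 0.
4. These observations pin down the coefficients.

2*x^4 + 4*x^2*y^2 + 2*y^4 - x^2 - y^2 + 3*z^2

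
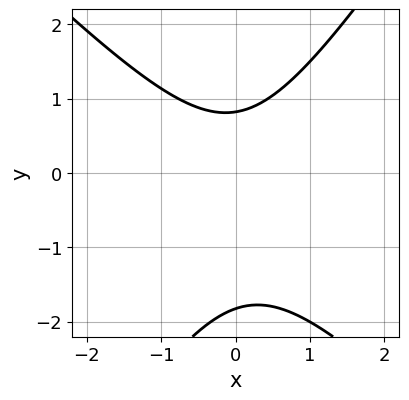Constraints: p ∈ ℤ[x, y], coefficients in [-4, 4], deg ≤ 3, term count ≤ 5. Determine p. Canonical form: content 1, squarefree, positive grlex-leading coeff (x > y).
3*x^2 + x*y - 2*y^2 - 2*y + 3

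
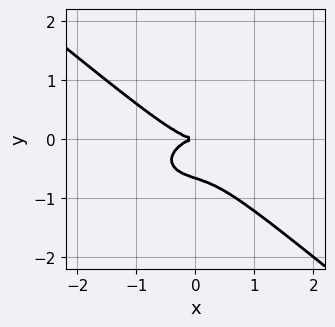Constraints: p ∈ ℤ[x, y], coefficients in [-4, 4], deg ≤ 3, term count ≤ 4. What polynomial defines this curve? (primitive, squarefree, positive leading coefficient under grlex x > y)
x^3 + x*y^2 + 3*y^3 + 2*y^2

(a) Degree: a generic line meets the curve in up to 3 points, so deg p = 3.
(b) Checking where it meets the axes: it crosses the x-axis at the gridline x = 0; it crosses the y-axis at the gridline y = 0.
(c) The integer polynomial consistent with all of this is the stated p.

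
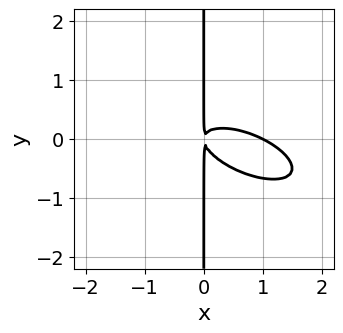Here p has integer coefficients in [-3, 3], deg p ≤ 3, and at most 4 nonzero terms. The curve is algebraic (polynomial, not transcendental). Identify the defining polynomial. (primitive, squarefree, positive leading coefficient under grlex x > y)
Degree: no degree-2 curve has this shape, so deg p = 3.
From the visible intercepts: every point of the y-axis in the box is on the curve; it crosses the x-axis at the gridline x = 1.
Matching integer coefficients to the picture gives p.

x^3 + 2*x^2*y + 3*x*y^2 - x^2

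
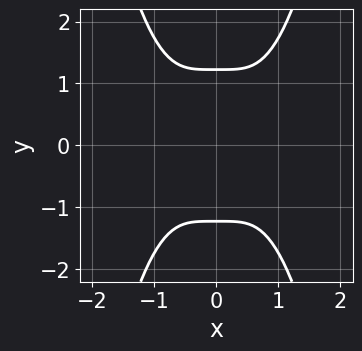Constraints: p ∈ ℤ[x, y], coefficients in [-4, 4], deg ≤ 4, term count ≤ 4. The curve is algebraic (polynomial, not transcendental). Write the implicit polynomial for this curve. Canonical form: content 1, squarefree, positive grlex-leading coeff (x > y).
3*x^4 - 2*y^2 + 3

First, the degree is 4 — no degree-3 curve has this shape.
Then, symmetries: it's symmetric under y → −y, forcing even powers of y; it's symmetric under x → −x, forcing even powers of x.
Next, reading off the gridlines: the curve avoids every integer x-axis point in the box.
Finally, these observations pin down the coefficients.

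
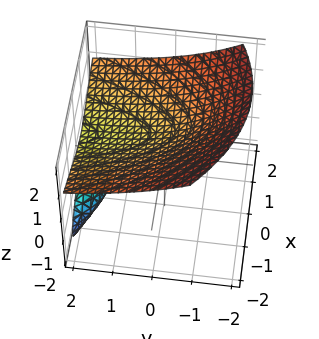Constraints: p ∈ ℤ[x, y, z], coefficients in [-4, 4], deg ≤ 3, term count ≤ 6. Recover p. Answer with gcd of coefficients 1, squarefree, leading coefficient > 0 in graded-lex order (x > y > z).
First, there are 2 components. They look like related sheets of one shape, so recover p as a whole.
Next, deg p = 3. The shape is more complex than any degree-2 surface.
Then, against the integer gridlines: the surface avoids every integer x-axis point in the box; no y-intercept at any integer in the box.
Finally, fitting integer coefficients to these (and the overall shape) gives p.

3*y*z^2 + 3*z^3 - 2*x^2 + x*z - 1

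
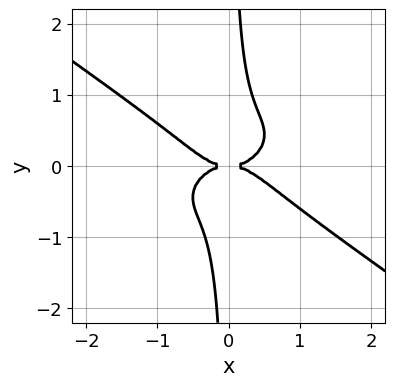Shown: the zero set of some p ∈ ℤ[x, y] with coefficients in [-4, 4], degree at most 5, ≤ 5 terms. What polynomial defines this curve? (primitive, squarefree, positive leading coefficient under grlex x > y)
x^4 + 3*x*y^3 - y^2

First, the degree is 4 — no degree-3 curve has this shape.
Next, checking where it meets the axes: one x-axis crossing is at x = 0; one y-axis crossing is at y = 0.
Finally, assembling these constraints gives the stated polynomial.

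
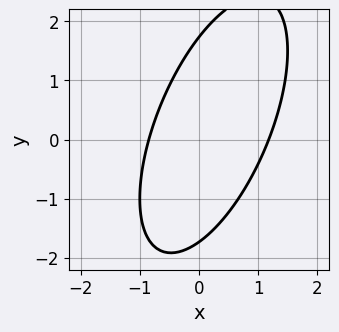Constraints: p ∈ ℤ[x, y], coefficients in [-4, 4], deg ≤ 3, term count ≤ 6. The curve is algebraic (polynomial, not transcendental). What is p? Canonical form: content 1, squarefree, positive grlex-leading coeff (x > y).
3*x^2 - 2*x*y + y^2 - x - 3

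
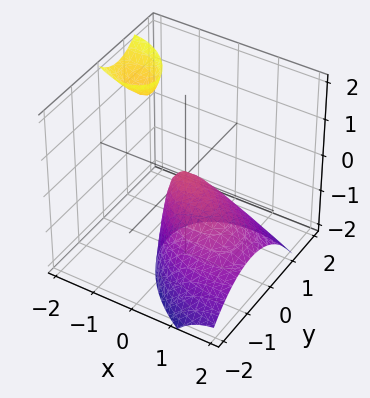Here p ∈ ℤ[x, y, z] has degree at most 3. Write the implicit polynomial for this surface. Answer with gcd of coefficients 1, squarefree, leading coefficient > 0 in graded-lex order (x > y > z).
1. There are 2 components. They look like related sheets of one shape, so recover p as a whole.
2. deg p = 2. No degree-1 surface has this shape.
3. Observable constraints: one x-axis crossing is at x = 0; it meets the y-axis at y = 0 (among the integer gridlines).
4. Assembling these constraints gives the stated polynomial.

2*x^2 + 2*x*y + 3*x*z + 3*y^2 + 2*z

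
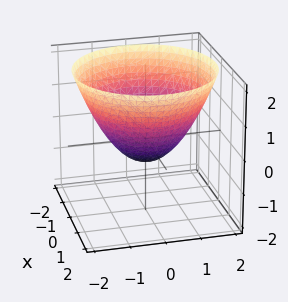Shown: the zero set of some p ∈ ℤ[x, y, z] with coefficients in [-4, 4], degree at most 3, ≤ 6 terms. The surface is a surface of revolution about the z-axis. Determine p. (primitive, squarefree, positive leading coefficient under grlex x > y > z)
2*x^2 + 2*y^2 - 3*z - 2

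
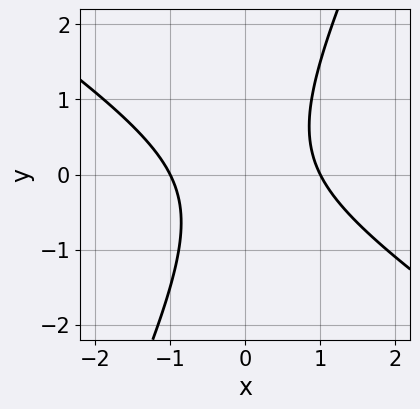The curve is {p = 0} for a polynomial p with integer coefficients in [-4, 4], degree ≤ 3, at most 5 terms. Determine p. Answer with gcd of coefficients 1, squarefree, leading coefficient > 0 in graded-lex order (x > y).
3*x^2 + 3*x*y - 2*y^2 - 3

Degree: a generic line meets the curve in up to 2 points, so deg p = 2.
From the axis intercepts and sections: the x-axis gridline crossings are at x ∈ {-1, 1}; the curve avoids every integer y-axis point in the box.
Together with the visible shape, these determine p as stated.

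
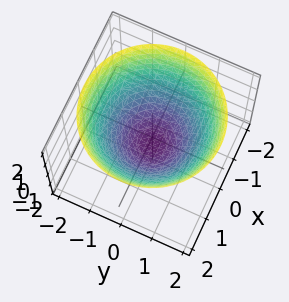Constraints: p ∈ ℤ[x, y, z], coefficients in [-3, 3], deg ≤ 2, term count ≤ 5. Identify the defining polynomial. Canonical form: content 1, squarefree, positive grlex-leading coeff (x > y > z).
First, deg p = 2. No degree-1 surface has this shape.
Then, symmetry: the surface is invariant under rotation about z: p = q(x² + y², z).
Then, against the integer gridlines: the x-axis gridline crossings are at x ∈ {-1, 1}; a circular section at z = 1 has radius between 1 and 2; the y-axis gridline crossings are at y ∈ {-1, 1}.
Finally, the integer polynomial consistent with all of this is the stated p.

2*x^2 + 2*y^2 - 3*z - 2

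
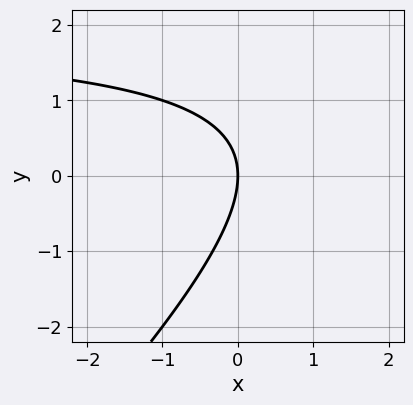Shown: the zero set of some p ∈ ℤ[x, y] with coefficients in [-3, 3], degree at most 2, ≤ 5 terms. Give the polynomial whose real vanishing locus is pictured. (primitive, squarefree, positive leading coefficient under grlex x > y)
x*y - y^2 - 2*x

1. The degree is 2 — the shape is more complex than any degree-1 curve.
2. Checking where it meets the axes: one y-axis crossing is at y = 0; one x-axis crossing is at x = 0.
3. Assembling these constraints gives the stated polynomial.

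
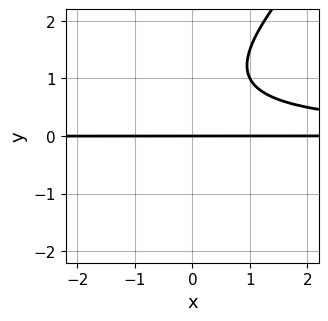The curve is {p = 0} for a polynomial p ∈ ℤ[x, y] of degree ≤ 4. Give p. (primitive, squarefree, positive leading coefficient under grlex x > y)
2*x*y^2 - 2*y^3 + 3*y^2 - 3*y

1. The degree is 3 — the shape is more complex than any degree-2 curve.
2. Against the integer gridlines: every point of the x-axis in the box is on the curve; it meets the y-axis at y = 0 (among the integer gridlines).
3. Matching integer coefficients to the picture gives p.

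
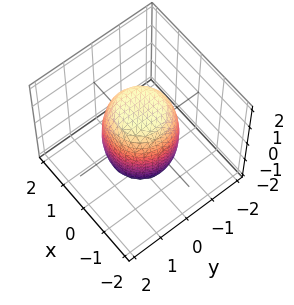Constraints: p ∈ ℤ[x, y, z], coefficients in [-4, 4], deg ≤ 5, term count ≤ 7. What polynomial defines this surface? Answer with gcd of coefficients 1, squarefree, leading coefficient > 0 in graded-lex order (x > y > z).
1. deg p = 4. No degree-3 surface has this shape.
2. By symmetry, the surface is invariant under rotation about z: p = q(x² + y², z).
3. From the axis intercepts and sections: a circular section at z = -1 has radius exactly 1.
4. Solving for integer coefficients yields p as stated.

2*x^4 + 4*x^2*y^2 + 2*y^4 - x^2 - y^2 + z^2 - 2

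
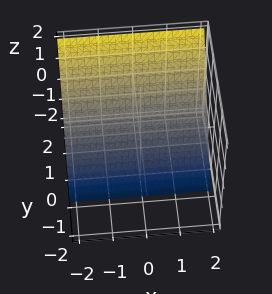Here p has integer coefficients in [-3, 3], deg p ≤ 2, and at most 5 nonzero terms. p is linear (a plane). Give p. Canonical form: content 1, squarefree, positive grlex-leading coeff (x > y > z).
deg p = 1.
From the visible intercepts: it meets the z-axis at z = -1 (among the integer gridlines); it misses every integer gridline on the x-axis.
These observations pin down the coefficients.

3*y - 2*z - 2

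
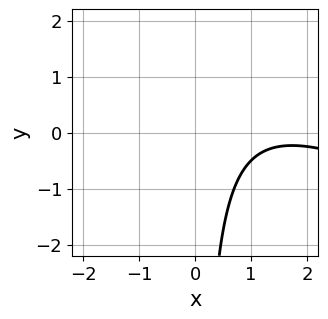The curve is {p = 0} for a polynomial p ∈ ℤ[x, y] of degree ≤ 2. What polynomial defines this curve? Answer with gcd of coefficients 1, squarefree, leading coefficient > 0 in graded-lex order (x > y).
x^2 + 2*x*y - 3*x + 3

1. The degree is 2 — the shape is more complex than any degree-1 curve.
2. Observable constraints: no y-intercept at any integer in the box; the curve avoids every integer x-axis point in the box.
3. Fitting integer coefficients to these (and the overall shape) gives p.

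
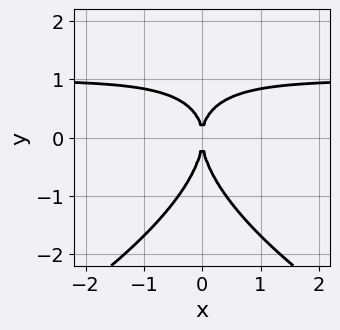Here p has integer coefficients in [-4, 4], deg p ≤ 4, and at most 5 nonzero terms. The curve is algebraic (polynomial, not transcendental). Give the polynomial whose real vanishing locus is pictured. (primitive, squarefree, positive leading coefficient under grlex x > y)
y^4 + 3*x^2*y - 3*x^2

First, deg p = 4.
Then, symmetries: mirror symmetry x ↦ −x ⇒ only even powers of x.
Next, from the axis intercepts and sections: one x-axis crossing is at x = 0; one y-axis crossing is at y = 0.
Finally, putting this together gives p.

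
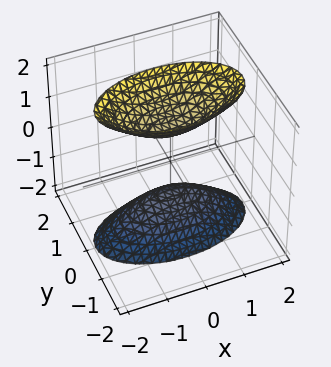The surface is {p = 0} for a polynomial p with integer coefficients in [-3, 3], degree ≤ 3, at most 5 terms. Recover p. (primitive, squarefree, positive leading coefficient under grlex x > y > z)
The picture has 2 separate pieces. Treating them together as one polynomial.
Degree: two sheets facing apart; a quadric, so deg p = 2.
Symmetries: it's symmetric under z → −z, forcing even powers of z; mirror symmetry x ↦ −x ⇒ only even powers of x; mirror symmetry y ↦ −y ⇒ only even powers of y.
Reading off the gridlines: among the integer gridlines, it crosses the z-axis at z ∈ {-1, 1}; no y-intercept at any integer in the box; it misses every integer gridline on the x-axis.
These observations pin down the coefficients.

x^2 + 3*y^2 - z^2 + 1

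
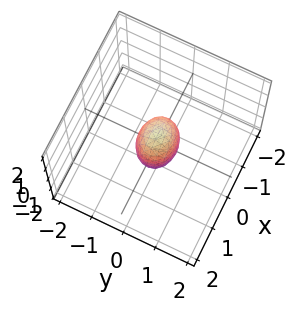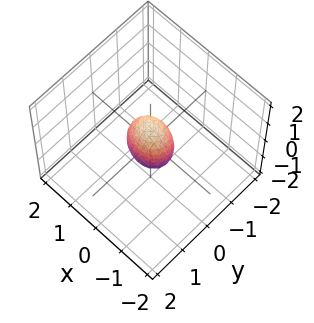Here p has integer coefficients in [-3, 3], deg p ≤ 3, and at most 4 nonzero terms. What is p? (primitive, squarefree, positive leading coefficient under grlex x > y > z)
First, the degree is 2 — a closed, bounded, convex surface; a quadric.
Next, symmetries: mirror symmetry x ↦ −x ⇒ only even powers of x; it's symmetric under z → −z, forcing even powers of z; the y ↦ −y reflection is a symmetry, so y appears only in even powers.
Next, reading off the gridlines: among the integer gridlines, it crosses the z-axis at z ∈ {-1, 1}.
Finally, matching integer coefficients to the picture gives p.

2*x^2 + 3*y^2 + z^2 - 1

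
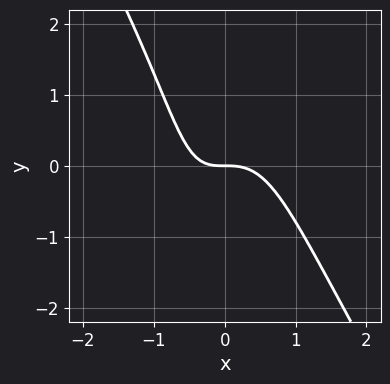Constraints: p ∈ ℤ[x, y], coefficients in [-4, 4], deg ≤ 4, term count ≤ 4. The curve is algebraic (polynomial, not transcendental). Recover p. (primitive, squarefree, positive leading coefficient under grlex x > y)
The degree is 3 — no degree-2 curve has this shape.
From the axis intercepts and sections: it meets the x-axis at x = 0 (among the integer gridlines); it meets the y-axis at y = 0 (among the integer gridlines).
Fitting integer coefficients to these (and the overall shape) gives p.

3*x^3 - x*y^2 + x*y + 2*y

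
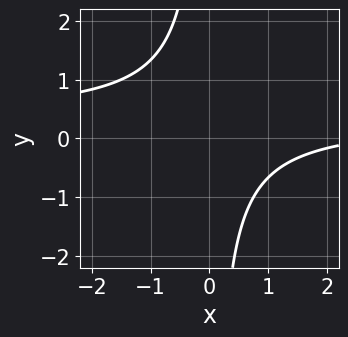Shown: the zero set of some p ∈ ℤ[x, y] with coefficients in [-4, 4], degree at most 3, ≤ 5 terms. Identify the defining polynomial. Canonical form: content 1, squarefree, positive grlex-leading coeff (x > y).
3*x*y - x + 3

First, degree: the shape is more complex than any degree-1 curve, so deg p = 2.
Then, observable constraints: the curve avoids every integer y-axis point in the box; no x-intercept at any integer in the box.
Finally, solving for integer coefficients yields p as stated.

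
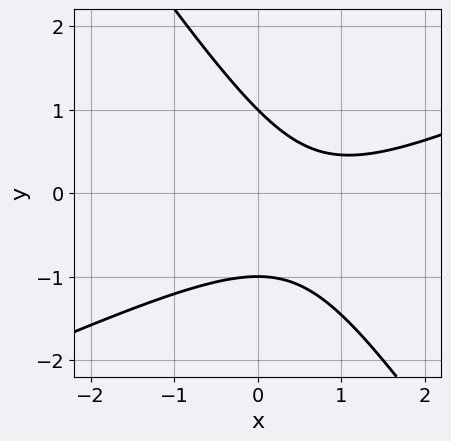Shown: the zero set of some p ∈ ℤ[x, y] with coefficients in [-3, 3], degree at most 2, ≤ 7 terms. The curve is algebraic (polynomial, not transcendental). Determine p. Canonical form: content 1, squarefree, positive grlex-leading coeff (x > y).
(a) The degree is 2 — no degree-1 curve has this shape.
(b) From the axis intercepts and sections: the y-axis gridline crossings are at y ∈ {-1, 1}; it misses every integer gridline on the x-axis.
(c) Assembling these constraints gives the stated polynomial.

2*x^2 - 3*x*y - 3*y^2 - 3*x + 3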